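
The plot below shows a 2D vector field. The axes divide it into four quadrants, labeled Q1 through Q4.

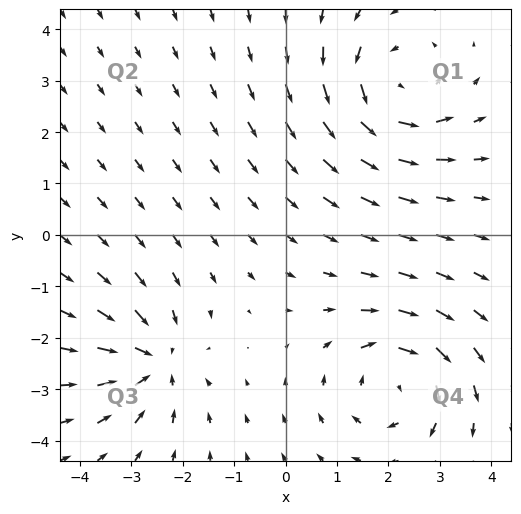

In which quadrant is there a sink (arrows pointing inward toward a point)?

Q3

The sink sits at approximately (-2.6, -2.5), which lies in quadrant Q3. The divergence there is about -4, negative as expected for a sink.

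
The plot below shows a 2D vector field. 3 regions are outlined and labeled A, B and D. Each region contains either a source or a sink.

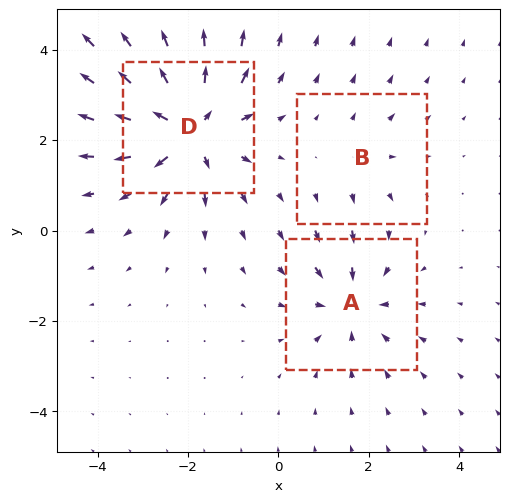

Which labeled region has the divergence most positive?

D

Divergence at each region's feature centre — A: about -3, B: about +2, D: about +5. Region D is most positive.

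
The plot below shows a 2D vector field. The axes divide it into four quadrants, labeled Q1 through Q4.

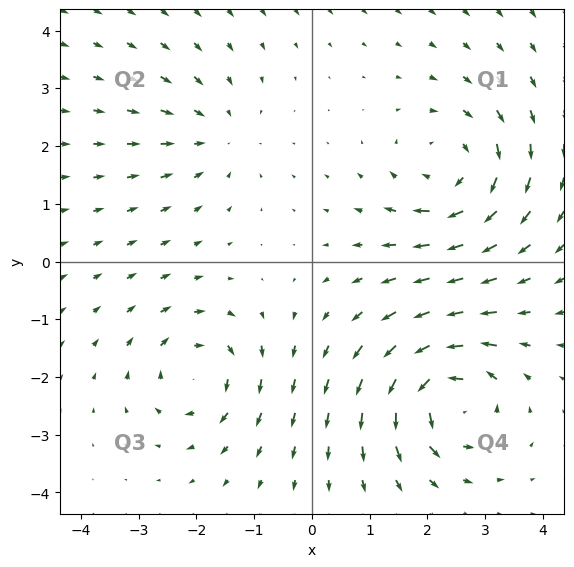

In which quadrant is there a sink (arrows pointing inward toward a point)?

The sink sits at approximately (-1.6, 2.2), which lies in quadrant Q2. The divergence there is about -3, negative as expected for a sink.

Q2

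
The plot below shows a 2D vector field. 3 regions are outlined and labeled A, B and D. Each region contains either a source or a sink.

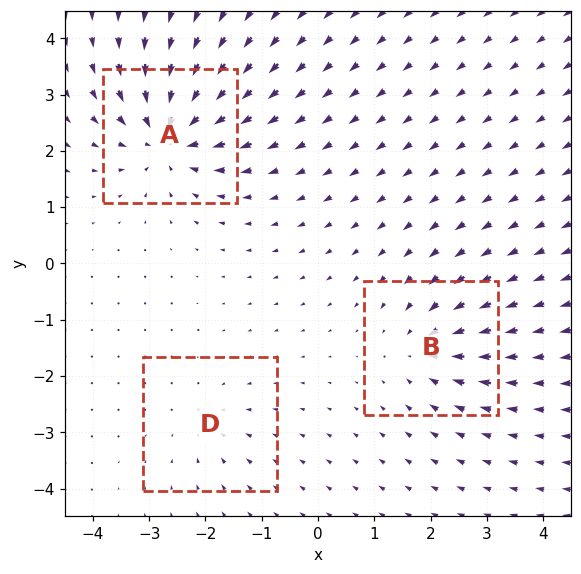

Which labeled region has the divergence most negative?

Divergence at each region's feature centre — A: about -6, B: about -4, D: about -2. Region A is most negative.

A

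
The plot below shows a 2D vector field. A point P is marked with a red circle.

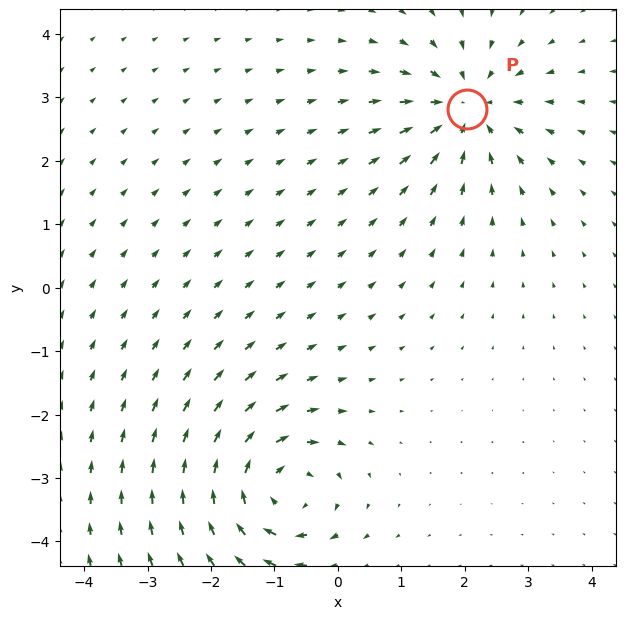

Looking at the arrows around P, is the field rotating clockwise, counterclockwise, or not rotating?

Near P at (2.0, 2.8) the arrows show no circulation. The curl there is ≈0.

not rotating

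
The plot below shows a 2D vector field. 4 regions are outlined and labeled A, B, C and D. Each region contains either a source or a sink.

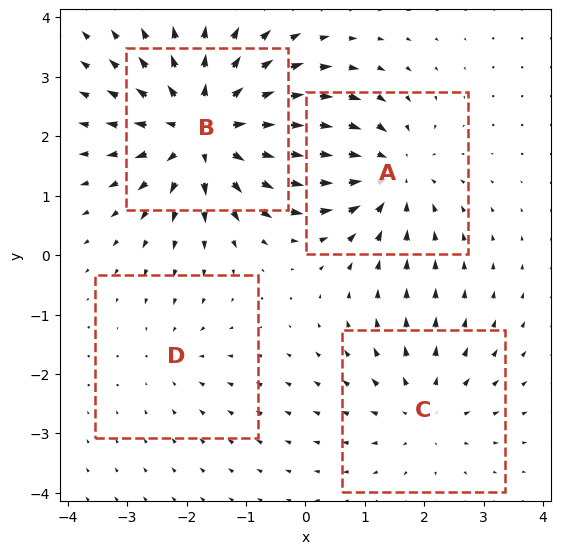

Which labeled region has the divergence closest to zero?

Divergence at each region's feature centre — A: about -4, B: about +7, C: about +3, D: about -2. Region D is closest to zero.

D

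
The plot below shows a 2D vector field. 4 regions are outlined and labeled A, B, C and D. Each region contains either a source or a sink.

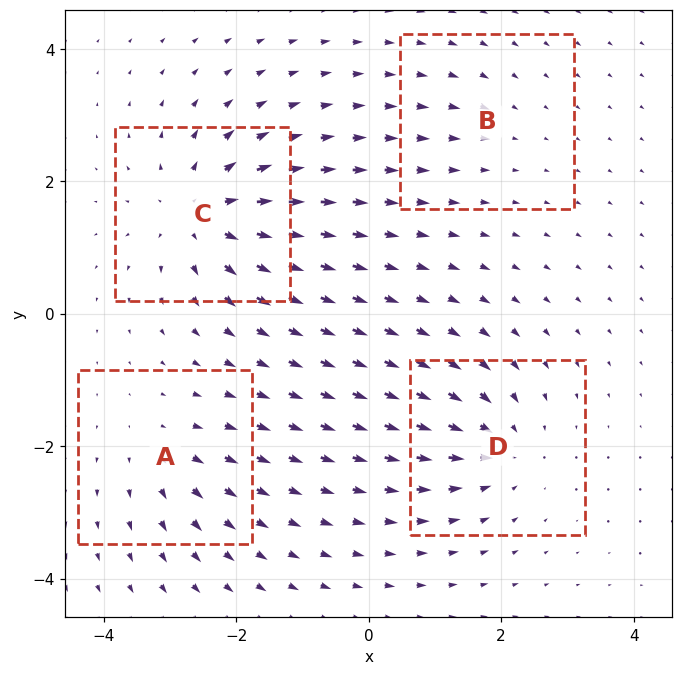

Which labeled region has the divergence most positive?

C

Divergence at each region's feature centre — A: about +4, B: about -2, C: about +7, D: about -5. Region C is most positive.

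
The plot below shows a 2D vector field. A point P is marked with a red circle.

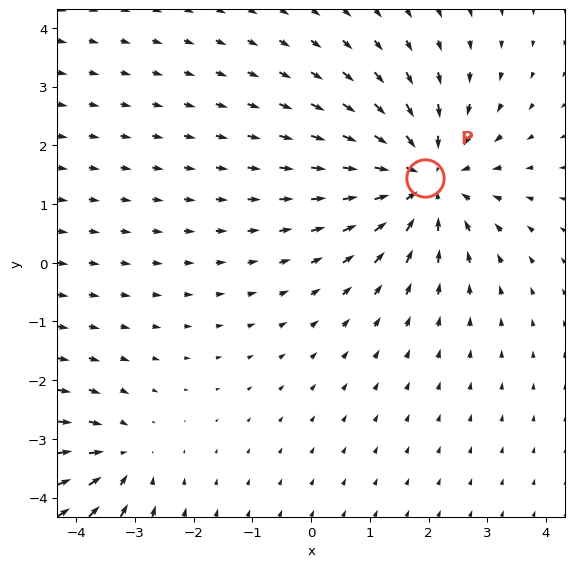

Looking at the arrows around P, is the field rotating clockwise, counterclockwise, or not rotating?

not rotating

Near P at (1.9, 1.4) the arrows show no circulation. The curl there is ≈0.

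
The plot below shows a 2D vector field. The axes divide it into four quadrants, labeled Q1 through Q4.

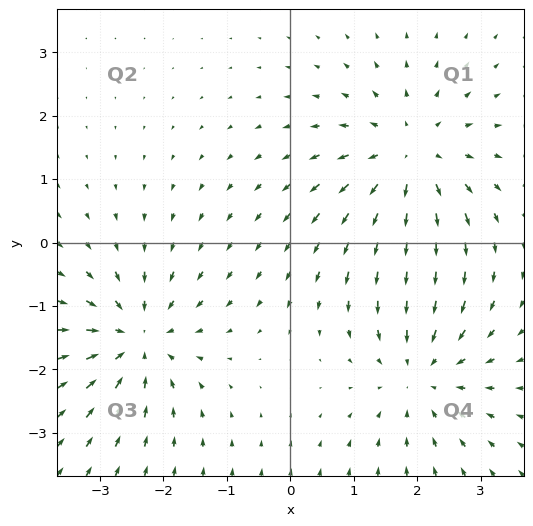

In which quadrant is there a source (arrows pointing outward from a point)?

Q1

The source sits at approximately (1.9, 1.3), which lies in quadrant Q1. The divergence there is about +3, positive as expected for a source.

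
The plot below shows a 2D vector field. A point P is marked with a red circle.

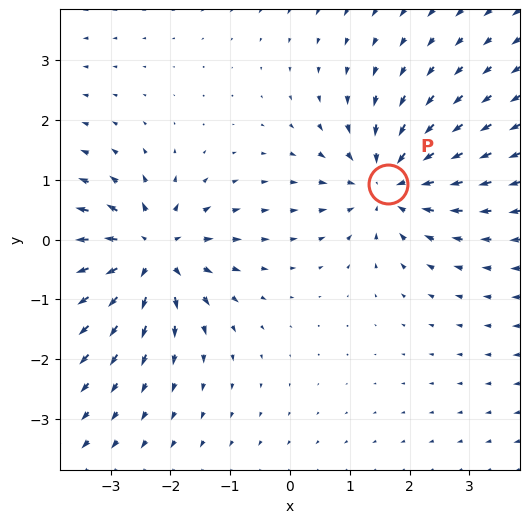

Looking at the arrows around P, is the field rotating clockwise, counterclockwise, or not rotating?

not rotating

Near P at (1.6, 0.9) the arrows show no circulation. The curl there is ≈0.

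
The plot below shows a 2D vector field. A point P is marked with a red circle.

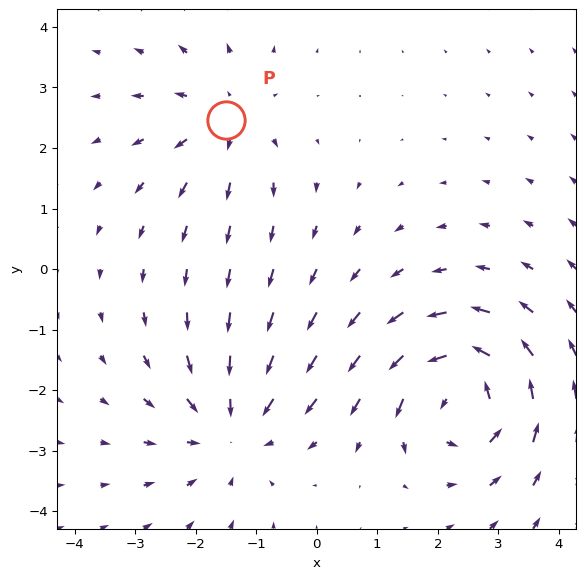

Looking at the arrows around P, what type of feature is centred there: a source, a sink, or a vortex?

At P (-1.5, 2.5) the arrows spread outward. Divergence about +3, curl ≈0 — positive divergence with near-zero curl is a source.

source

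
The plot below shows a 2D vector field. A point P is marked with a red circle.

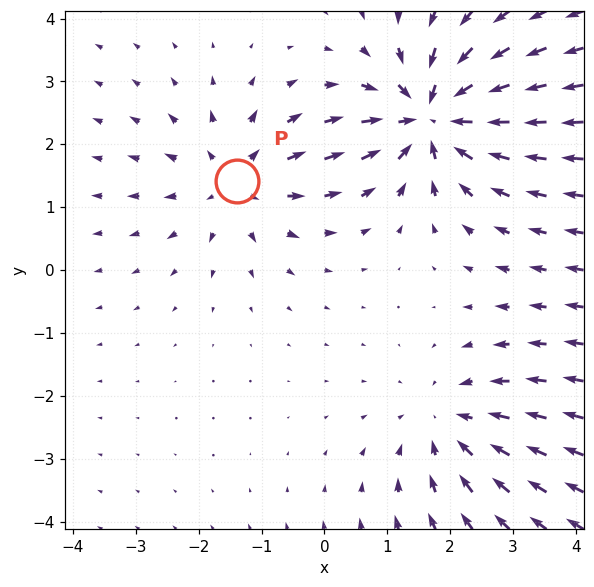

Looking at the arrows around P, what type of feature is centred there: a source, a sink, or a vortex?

At P (-1.4, 1.4) the arrows spread outward. Divergence about +3, curl ≈0 — positive divergence with near-zero curl is a source.

source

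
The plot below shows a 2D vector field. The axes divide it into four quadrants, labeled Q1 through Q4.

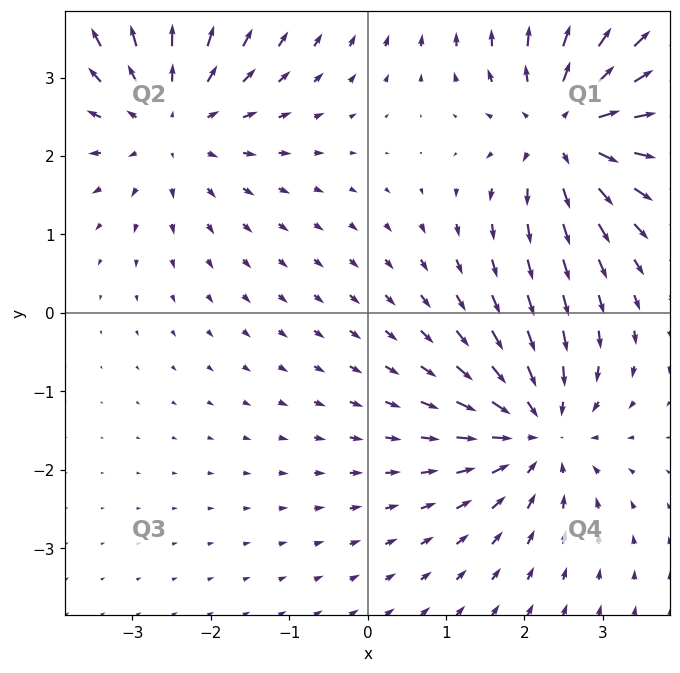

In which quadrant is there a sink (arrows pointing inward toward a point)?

Q4

The sink sits at approximately (2.2, -1.5), which lies in quadrant Q4. The divergence there is about -5, negative as expected for a sink.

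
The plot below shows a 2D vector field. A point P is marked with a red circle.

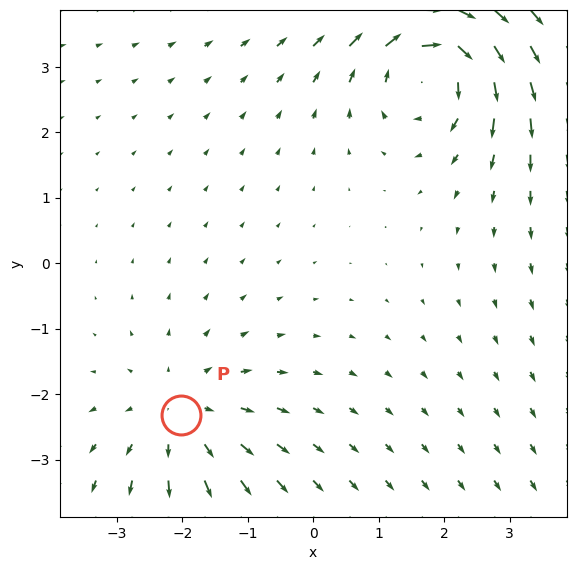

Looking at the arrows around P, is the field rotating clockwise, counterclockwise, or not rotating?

Near P at (-2.0, -2.3) the arrows show no circulation. The curl there is ≈0.

not rotating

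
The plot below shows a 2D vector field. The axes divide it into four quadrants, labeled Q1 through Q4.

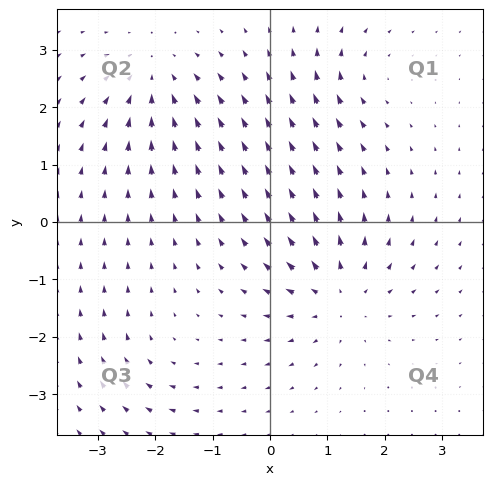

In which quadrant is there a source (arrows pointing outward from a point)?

The source sits at approximately (1.2, -1.3), which lies in quadrant Q4. The divergence there is about +5, positive as expected for a source.

Q4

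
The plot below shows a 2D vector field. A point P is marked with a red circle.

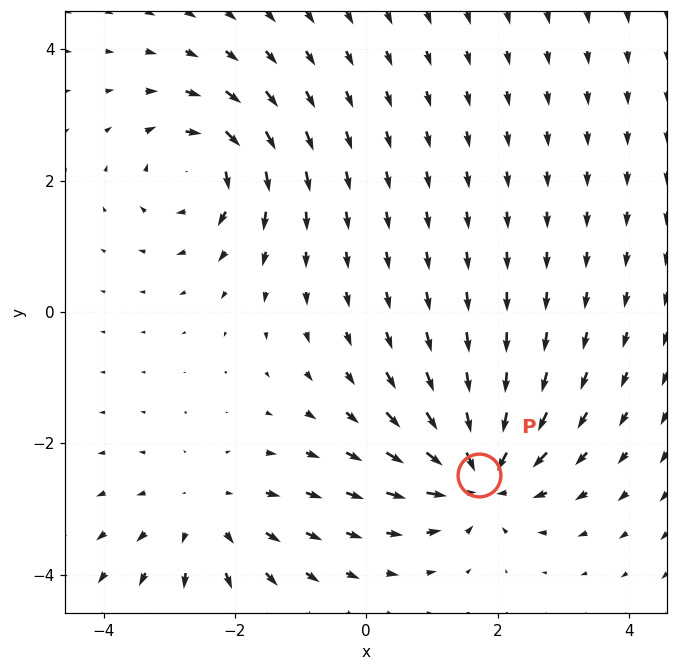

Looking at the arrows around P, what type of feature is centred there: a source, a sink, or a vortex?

sink

At P (1.7, -2.5) the arrows converge inward. Divergence about -5, curl ≈0 — negative divergence with near-zero curl is a sink.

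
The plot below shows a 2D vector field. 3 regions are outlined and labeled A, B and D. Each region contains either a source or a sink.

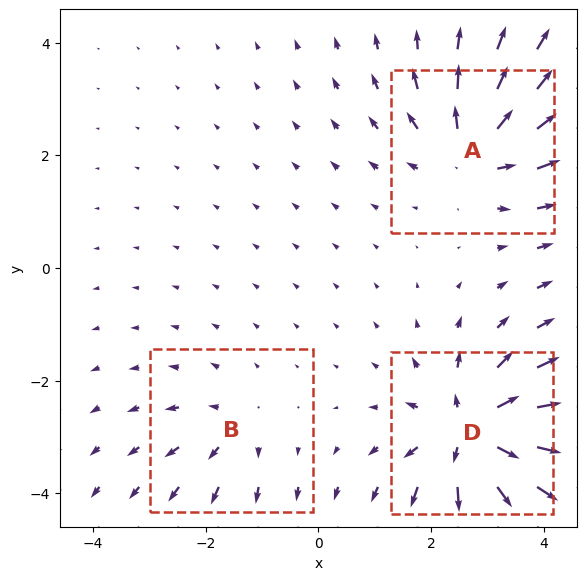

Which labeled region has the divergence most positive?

Divergence at each region's feature centre — A: about +4, B: about +2, D: about +6. Region D is most positive.

D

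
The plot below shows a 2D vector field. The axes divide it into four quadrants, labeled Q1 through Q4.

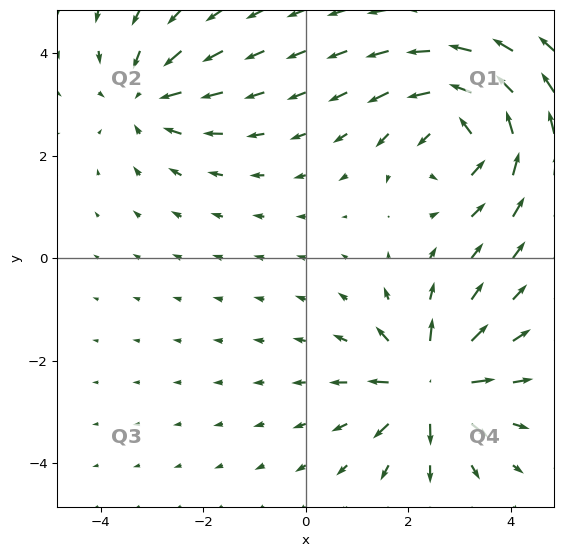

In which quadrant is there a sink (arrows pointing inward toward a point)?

The sink sits at approximately (-3.1, 3.1), which lies in quadrant Q2. The divergence there is about -3, negative as expected for a sink.

Q2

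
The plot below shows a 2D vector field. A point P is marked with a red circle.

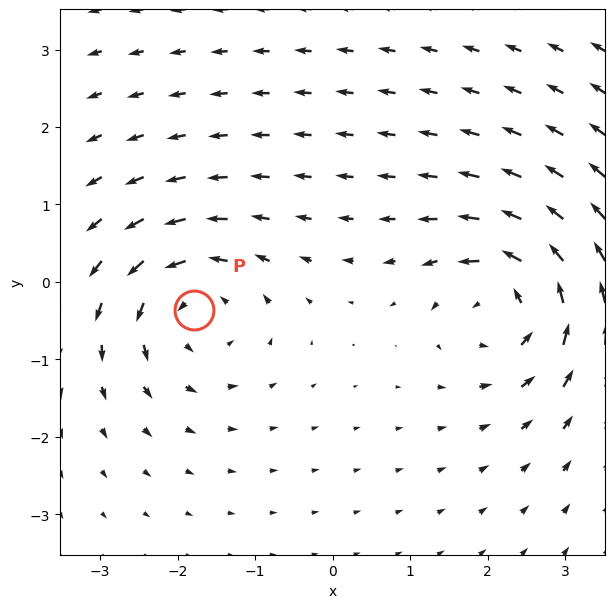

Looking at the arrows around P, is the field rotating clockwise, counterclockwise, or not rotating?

Near P at (-1.8, -0.4) the arrows circulate counterclockwise. The curl (z-component) there is about +4; positive curl means counterclockwise rotation.

counterclockwise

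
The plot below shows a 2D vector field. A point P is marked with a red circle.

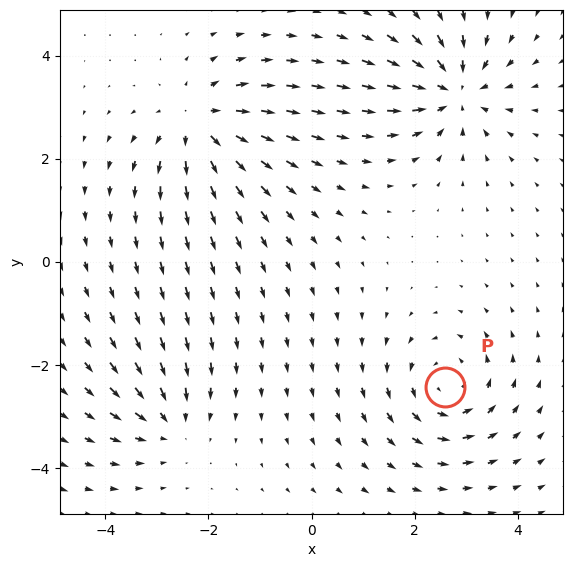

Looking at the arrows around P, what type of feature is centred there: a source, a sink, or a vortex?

At P (2.6, -2.4) the arrows circulate counterclockwise. Divergence ≈0, curl about +5 — near-zero divergence with nonzero curl is a vortex.

vortex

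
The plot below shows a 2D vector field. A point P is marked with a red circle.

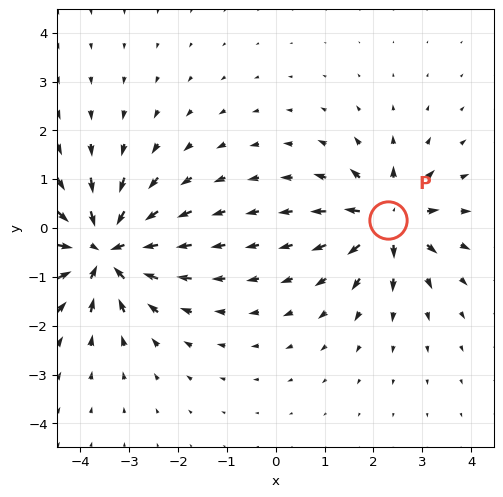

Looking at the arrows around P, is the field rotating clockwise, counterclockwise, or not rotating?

Near P at (2.3, 0.2) the arrows show no circulation. The curl there is ≈0.

not rotating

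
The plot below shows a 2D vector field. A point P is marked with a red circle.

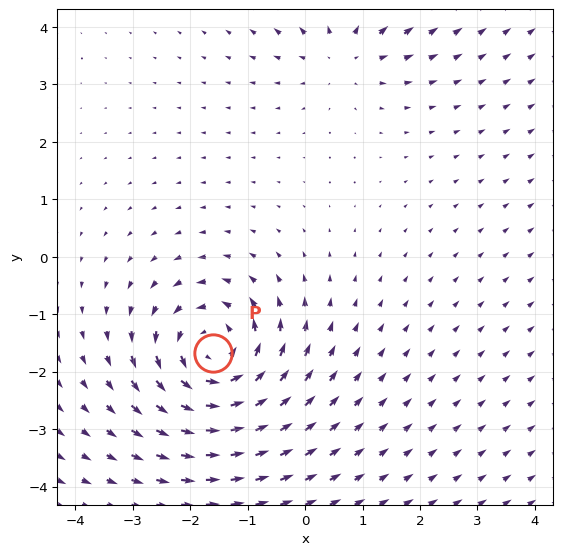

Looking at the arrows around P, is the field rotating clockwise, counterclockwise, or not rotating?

counterclockwise

Near P at (-1.6, -1.7) the arrows circulate counterclockwise. The curl (z-component) there is about +6; positive curl means counterclockwise rotation.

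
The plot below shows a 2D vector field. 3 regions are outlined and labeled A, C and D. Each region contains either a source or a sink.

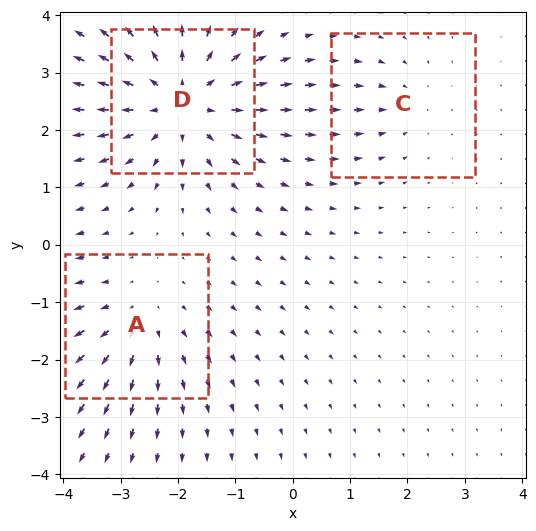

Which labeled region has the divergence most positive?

Divergence at each region's feature centre — A: about +3, C: about -2, D: about +5. Region D is most positive.

D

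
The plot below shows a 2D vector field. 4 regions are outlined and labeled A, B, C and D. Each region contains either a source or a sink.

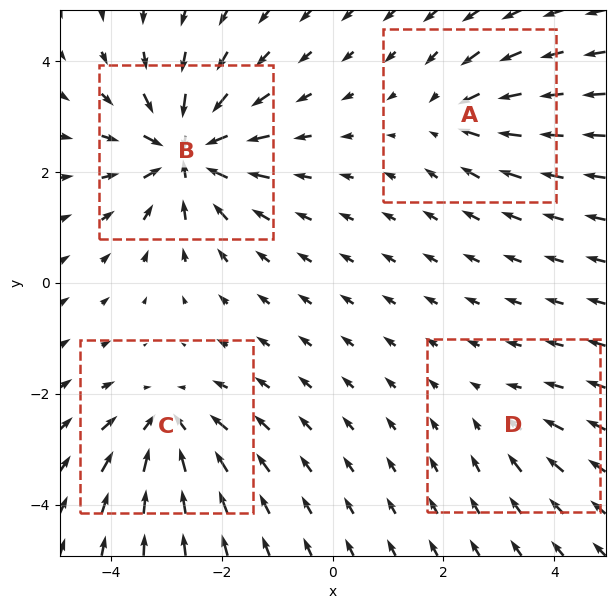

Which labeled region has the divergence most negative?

B

Divergence at each region's feature centre — A: about -4, B: about -9, C: about -6, D: about -3. Region B is most negative.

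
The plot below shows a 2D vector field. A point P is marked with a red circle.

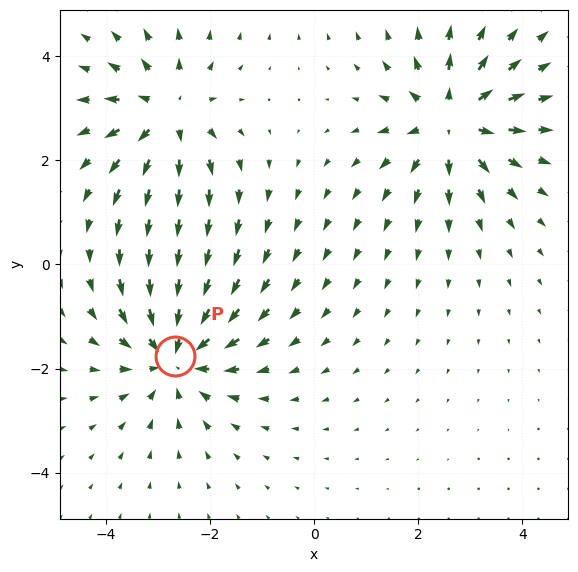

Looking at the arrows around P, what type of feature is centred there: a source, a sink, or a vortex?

sink

At P (-2.7, -1.8) the arrows converge inward. Divergence about -5, curl ≈0 — negative divergence with near-zero curl is a sink.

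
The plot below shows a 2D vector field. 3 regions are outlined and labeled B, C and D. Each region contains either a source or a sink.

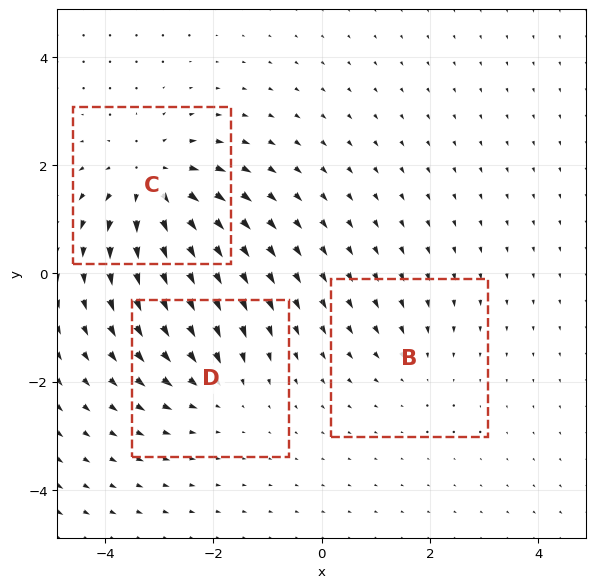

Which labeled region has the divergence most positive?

C

Divergence at each region's feature centre — B: about -2, C: about +5, D: about -3. Region C is most positive.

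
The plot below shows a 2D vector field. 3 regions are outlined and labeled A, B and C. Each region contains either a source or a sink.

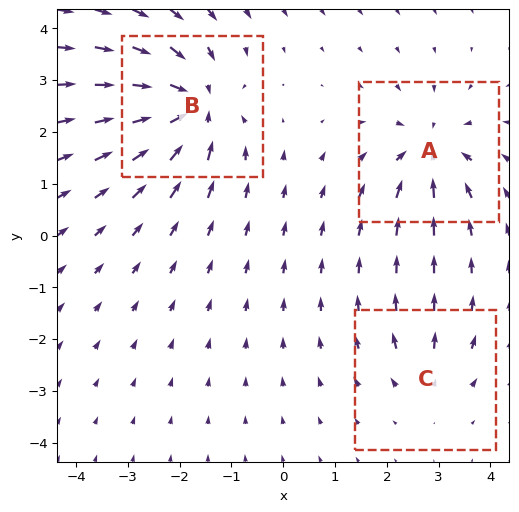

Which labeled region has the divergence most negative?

B

Divergence at each region's feature centre — A: about -4, B: about -5, C: about +2. Region B is most negative.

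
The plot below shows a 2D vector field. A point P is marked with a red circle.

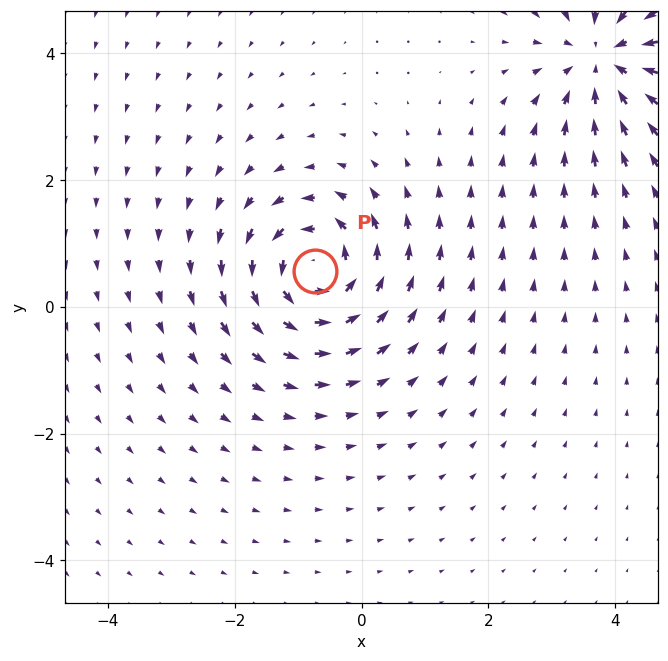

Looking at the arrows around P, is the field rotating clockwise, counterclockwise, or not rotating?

counterclockwise

Near P at (-0.7, 0.6) the arrows circulate counterclockwise. The curl (z-component) there is about +6; positive curl means counterclockwise rotation.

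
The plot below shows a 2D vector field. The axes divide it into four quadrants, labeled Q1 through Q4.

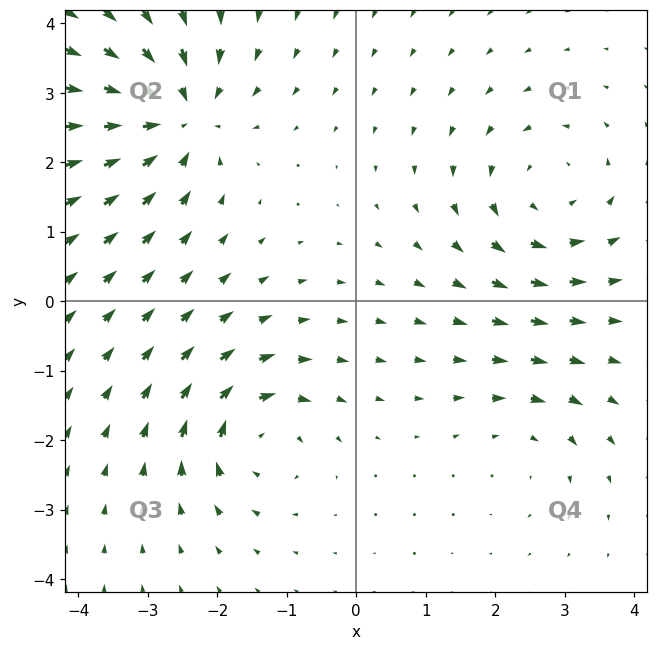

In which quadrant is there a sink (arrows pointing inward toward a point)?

The sink sits at approximately (-2.6, 2.7), which lies in quadrant Q2. The divergence there is about -6, negative as expected for a sink.

Q2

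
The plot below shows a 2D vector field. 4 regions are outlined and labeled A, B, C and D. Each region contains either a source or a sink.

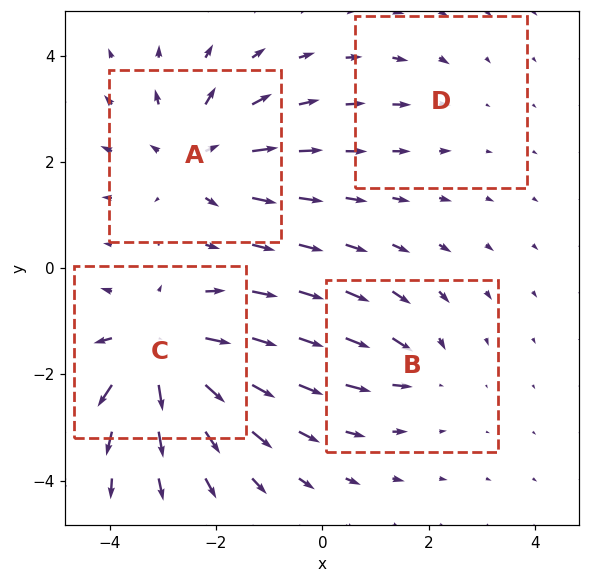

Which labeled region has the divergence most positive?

C

Divergence at each region's feature centre — A: about +5, B: about -3, C: about +7, D: about -2. Region C is most positive.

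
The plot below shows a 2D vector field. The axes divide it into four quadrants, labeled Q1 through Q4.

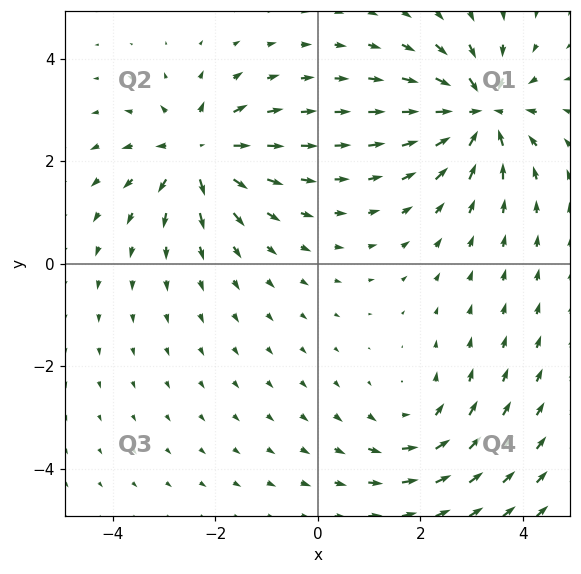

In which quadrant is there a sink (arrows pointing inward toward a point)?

The sink sits at approximately (3.2, 3.0), which lies in quadrant Q1. The divergence there is about -7, negative as expected for a sink.

Q1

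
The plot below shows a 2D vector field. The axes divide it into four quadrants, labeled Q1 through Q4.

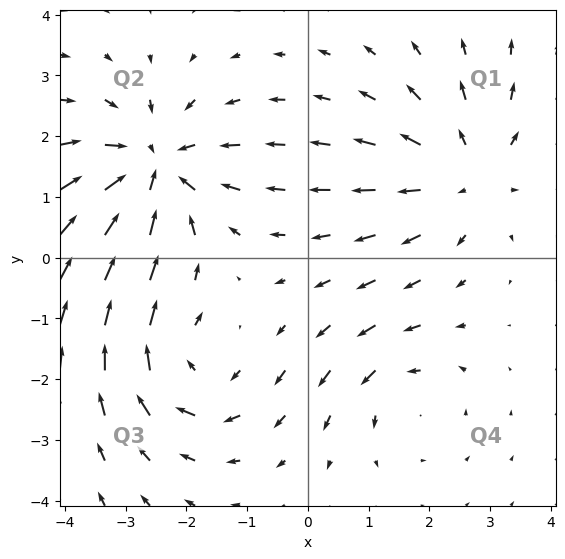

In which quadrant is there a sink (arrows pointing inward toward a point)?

Q2

The sink sits at approximately (-2.5, 1.5), which lies in quadrant Q2. The divergence there is about -5, negative as expected for a sink.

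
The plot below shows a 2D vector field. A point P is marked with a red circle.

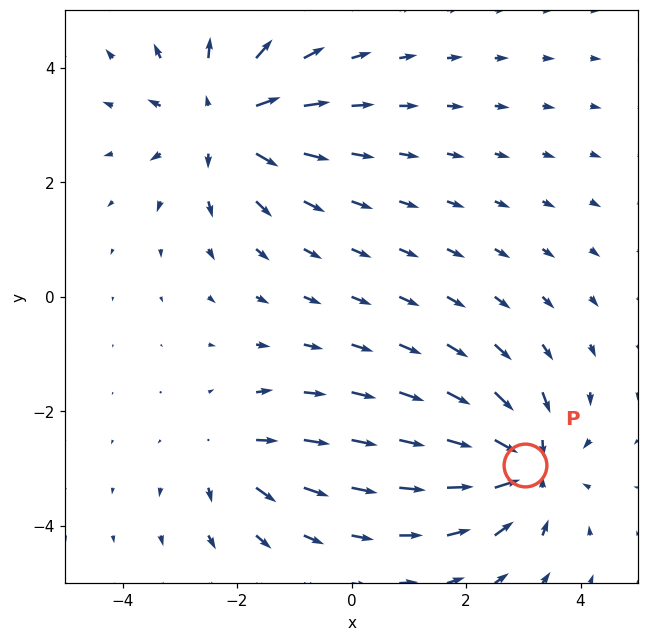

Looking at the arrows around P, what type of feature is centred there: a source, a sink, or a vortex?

At P (3.0, -2.9) the arrows converge inward. Divergence about -6, curl ≈0 — negative divergence with near-zero curl is a sink.

sink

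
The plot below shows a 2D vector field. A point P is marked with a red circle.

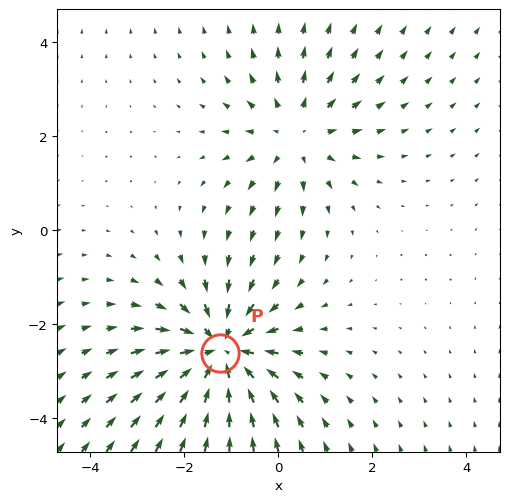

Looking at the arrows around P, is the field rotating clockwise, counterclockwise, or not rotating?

not rotating

Near P at (-1.2, -2.6) the arrows show no circulation. The curl there is ≈0.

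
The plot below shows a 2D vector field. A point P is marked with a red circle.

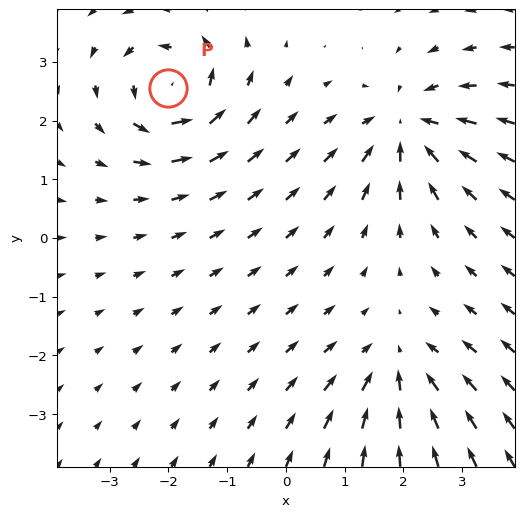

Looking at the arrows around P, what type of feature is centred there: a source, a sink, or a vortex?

vortex

At P (-2.0, 2.6) the arrows circulate counterclockwise. Divergence ≈0, curl about +6 — near-zero divergence with nonzero curl is a vortex.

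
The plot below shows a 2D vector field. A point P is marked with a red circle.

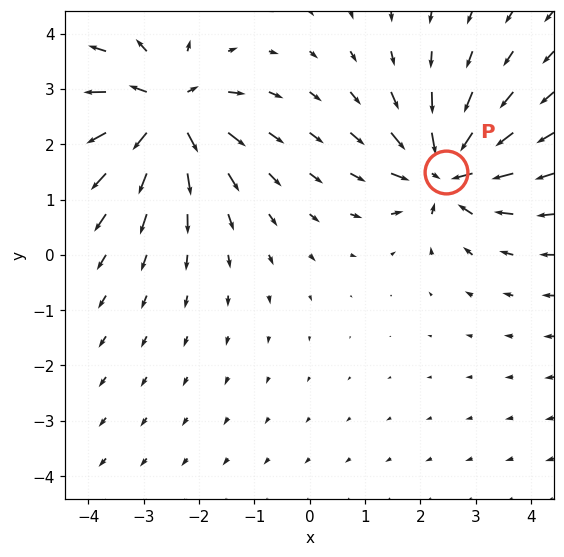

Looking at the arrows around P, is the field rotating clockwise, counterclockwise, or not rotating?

Near P at (2.5, 1.5) the arrows show no circulation. The curl there is ≈0.

not rotating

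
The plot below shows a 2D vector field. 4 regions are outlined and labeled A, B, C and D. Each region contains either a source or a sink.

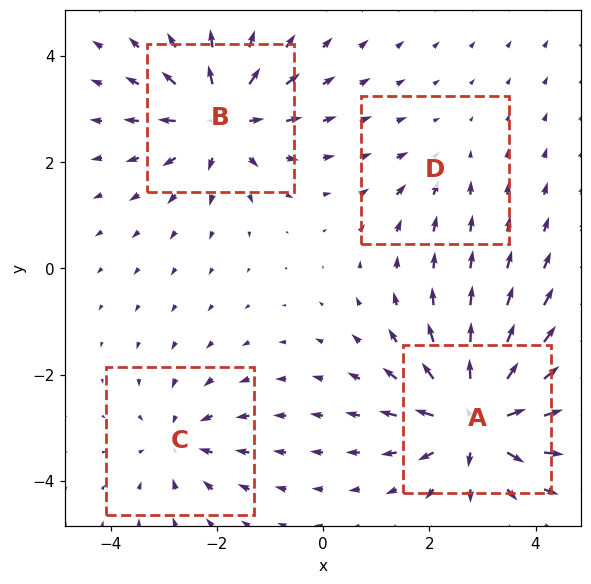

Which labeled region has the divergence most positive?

A

Divergence at each region's feature centre — A: about +8, B: about +6, C: about -4, D: about -2. Region A is most positive.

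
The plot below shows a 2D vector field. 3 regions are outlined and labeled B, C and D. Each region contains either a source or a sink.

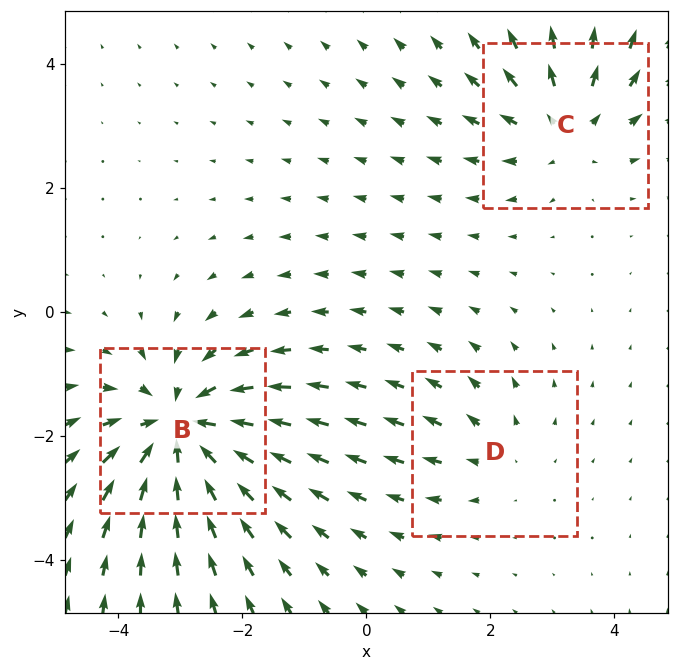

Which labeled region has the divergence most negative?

Divergence at each region's feature centre — B: about -5, C: about +3, D: about +2. Region B is most negative.

B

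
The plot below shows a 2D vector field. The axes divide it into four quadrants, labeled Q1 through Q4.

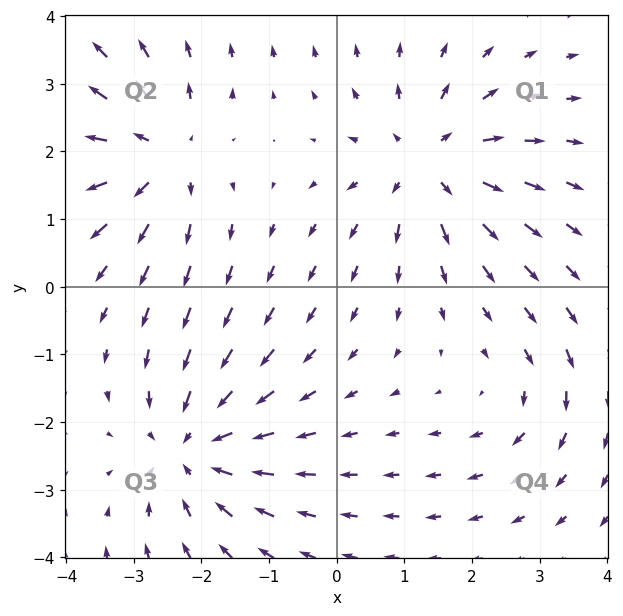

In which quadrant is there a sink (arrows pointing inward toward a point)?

The sink sits at approximately (-2.1, -2.4), which lies in quadrant Q3. The divergence there is about -5, negative as expected for a sink.

Q3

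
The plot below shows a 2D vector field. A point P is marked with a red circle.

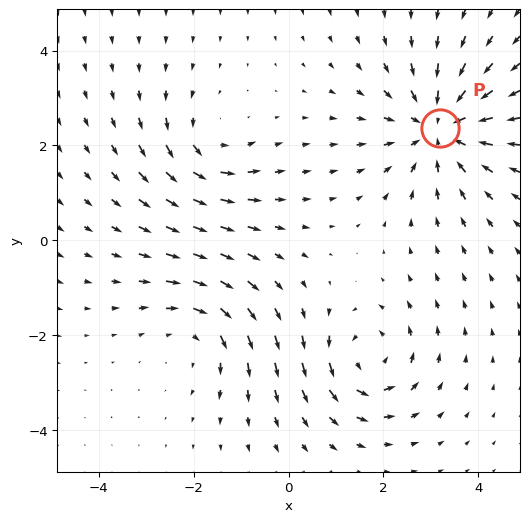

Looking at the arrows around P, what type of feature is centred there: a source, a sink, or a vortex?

sink

At P (3.2, 2.4) the arrows converge inward. Divergence about -4, curl ≈0 — negative divergence with near-zero curl is a sink.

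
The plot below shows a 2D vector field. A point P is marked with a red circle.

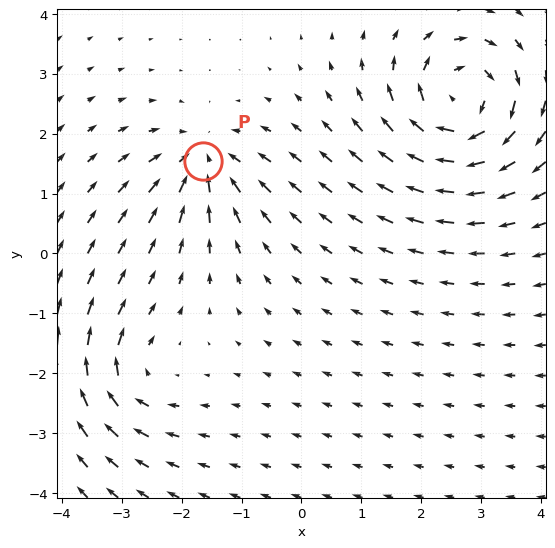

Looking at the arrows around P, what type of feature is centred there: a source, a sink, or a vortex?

At P (-1.6, 1.5) the arrows converge inward. Divergence about -4, curl ≈0 — negative divergence with near-zero curl is a sink.

sink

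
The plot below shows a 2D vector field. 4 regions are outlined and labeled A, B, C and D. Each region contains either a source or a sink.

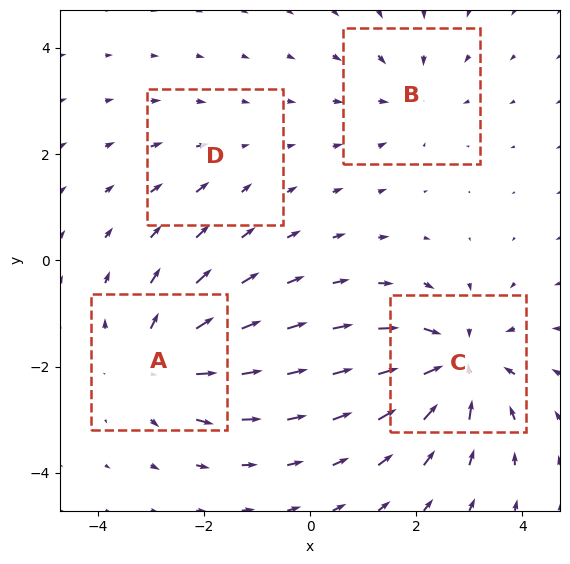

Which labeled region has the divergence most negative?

Divergence at each region's feature centre — A: about +5, B: about -4, C: about -7, D: about -2. Region C is most negative.

C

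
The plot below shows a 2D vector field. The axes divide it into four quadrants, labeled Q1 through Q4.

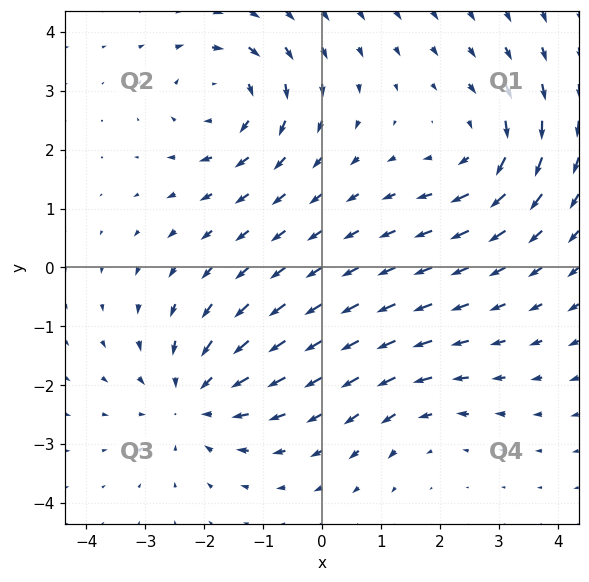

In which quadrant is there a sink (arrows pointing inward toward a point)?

The sink sits at approximately (-2.2, -2.2), which lies in quadrant Q3. The divergence there is about -4, negative as expected for a sink.

Q3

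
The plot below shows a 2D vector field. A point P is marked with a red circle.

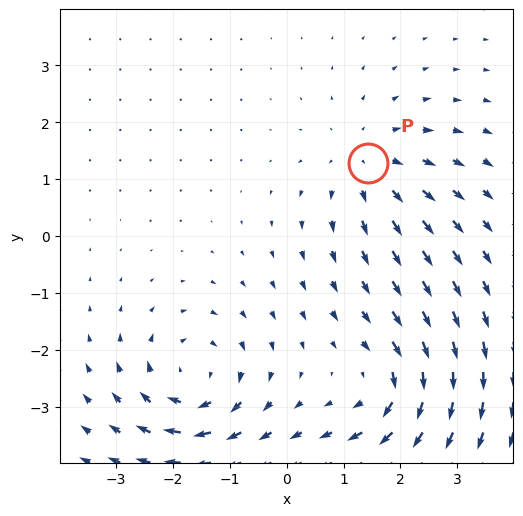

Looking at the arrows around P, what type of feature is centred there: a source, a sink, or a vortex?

At P (1.4, 1.3) the arrows spread outward. Divergence about +3, curl ≈0 — positive divergence with near-zero curl is a source.

source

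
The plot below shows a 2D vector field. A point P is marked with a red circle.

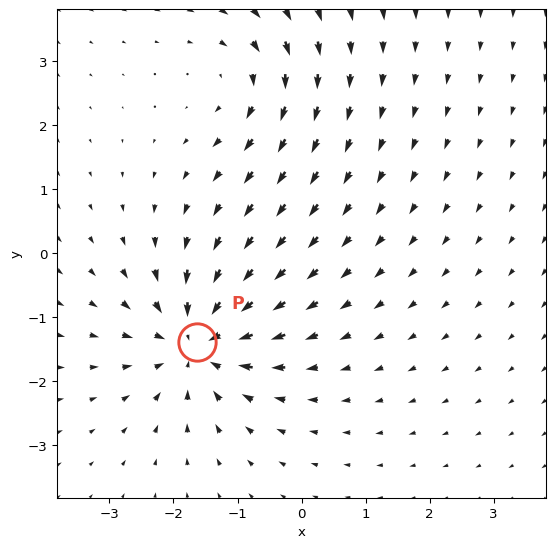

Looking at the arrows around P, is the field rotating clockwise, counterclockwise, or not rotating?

not rotating

Near P at (-1.6, -1.4) the arrows show no circulation. The curl there is ≈0.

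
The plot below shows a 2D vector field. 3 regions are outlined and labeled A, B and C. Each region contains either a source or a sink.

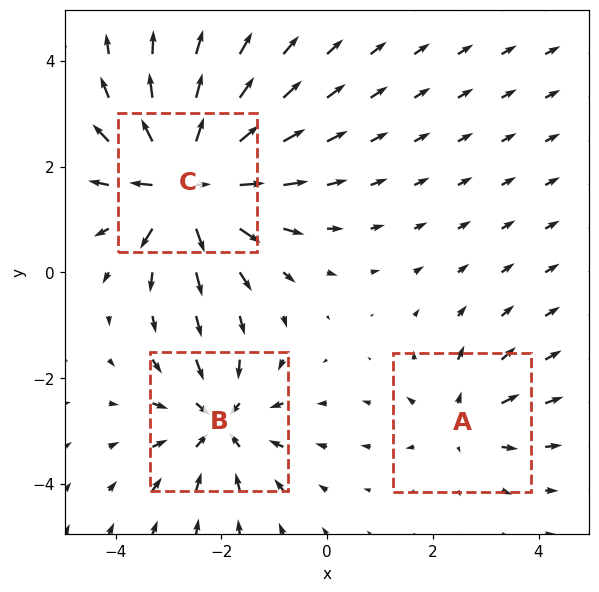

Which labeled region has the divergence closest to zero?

Divergence at each region's feature centre — A: about +2, B: about -4, C: about +6. Region A is closest to zero.

A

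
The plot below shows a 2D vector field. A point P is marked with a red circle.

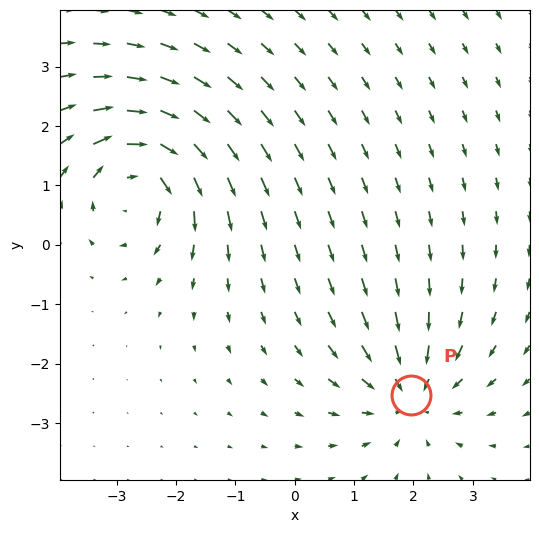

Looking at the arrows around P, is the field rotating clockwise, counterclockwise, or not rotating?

Near P at (2.0, -2.5) the arrows show no circulation. The curl there is ≈0.

not rotating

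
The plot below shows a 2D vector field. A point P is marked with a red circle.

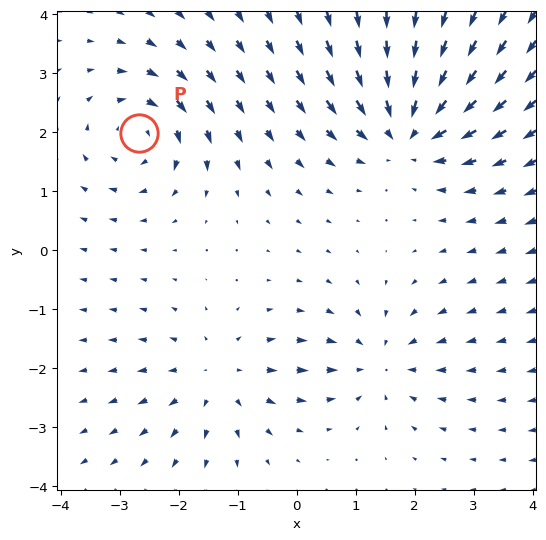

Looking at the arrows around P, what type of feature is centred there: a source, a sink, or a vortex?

At P (-2.7, 2.0) the arrows circulate clockwise. Divergence ≈0, curl about -4 — near-zero divergence with nonzero curl is a vortex.

vortex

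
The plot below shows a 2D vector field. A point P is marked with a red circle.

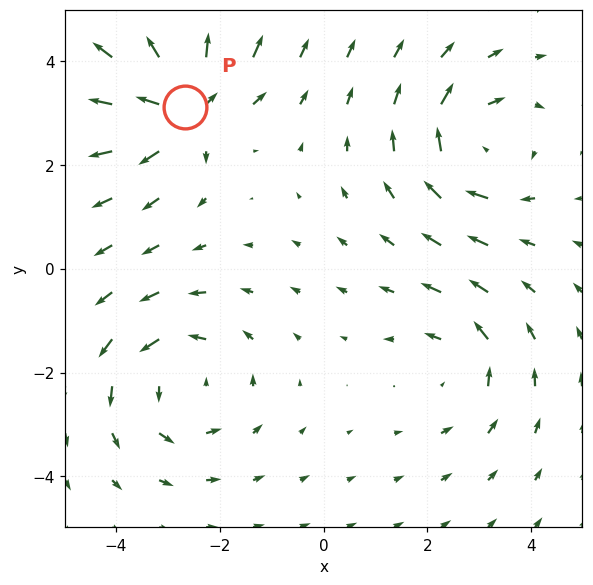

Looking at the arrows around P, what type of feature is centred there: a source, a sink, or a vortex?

At P (-2.7, 3.1) the arrows spread outward. Divergence about +7, curl ≈0 — positive divergence with near-zero curl is a source.

source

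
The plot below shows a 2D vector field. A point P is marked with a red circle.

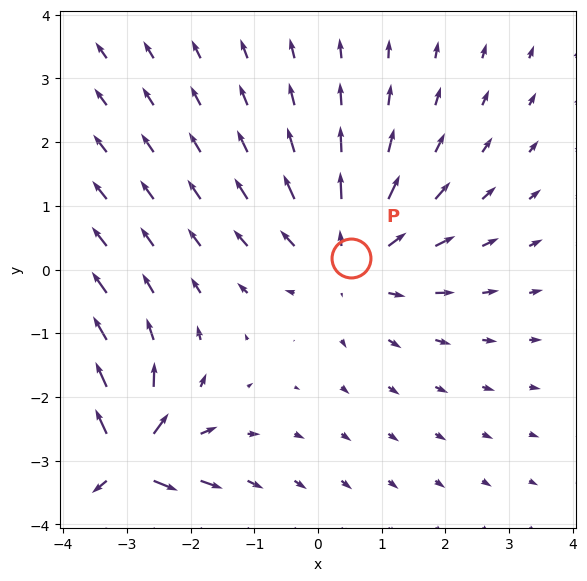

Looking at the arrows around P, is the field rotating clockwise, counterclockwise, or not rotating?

Near P at (0.5, 0.2) the arrows show no circulation. The curl there is ≈0.

not rotating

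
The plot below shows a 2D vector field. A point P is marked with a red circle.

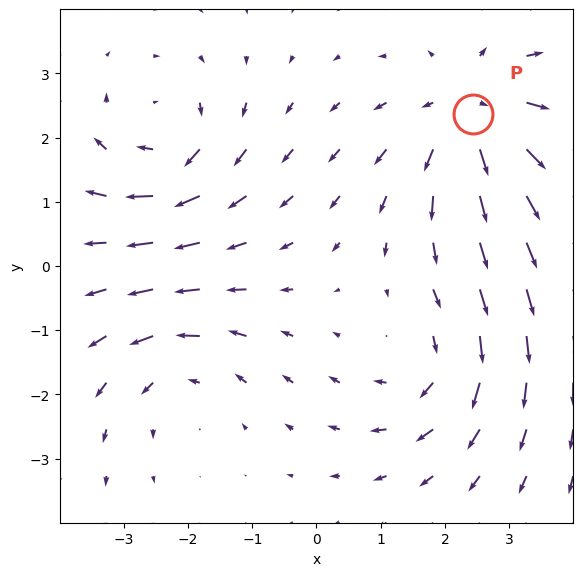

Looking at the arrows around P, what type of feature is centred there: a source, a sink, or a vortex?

source

At P (2.4, 2.4) the arrows spread outward. Divergence about +4, curl ≈0 — positive divergence with near-zero curl is a source.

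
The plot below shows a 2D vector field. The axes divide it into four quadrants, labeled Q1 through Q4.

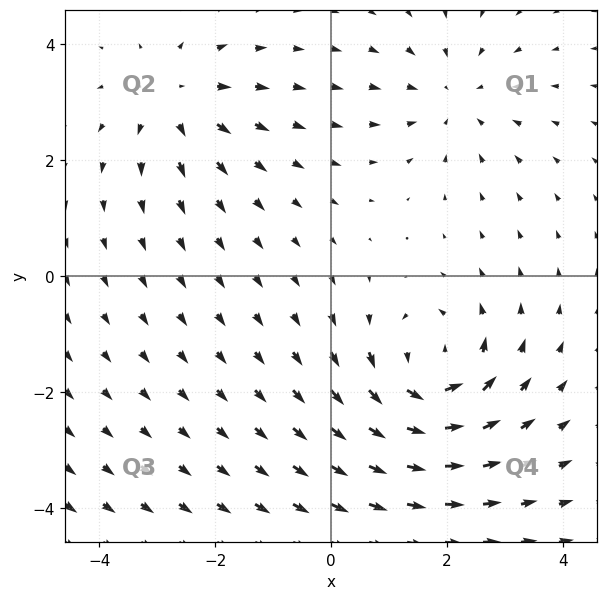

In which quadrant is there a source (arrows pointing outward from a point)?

Q2

The source sits at approximately (-2.7, 3.1), which lies in quadrant Q2. The divergence there is about +3, positive as expected for a source.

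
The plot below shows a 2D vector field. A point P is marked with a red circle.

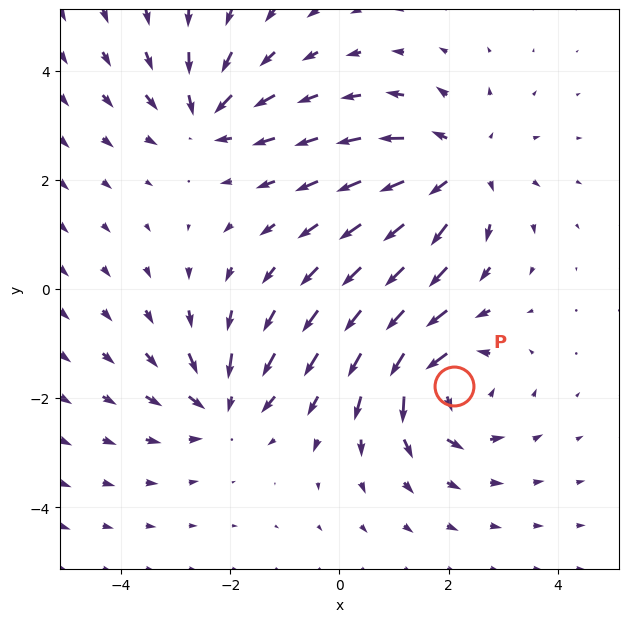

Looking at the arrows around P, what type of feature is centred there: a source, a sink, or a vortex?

vortex

At P (2.1, -1.8) the arrows circulate counterclockwise. Divergence ≈0, curl about +6 — near-zero divergence with nonzero curl is a vortex.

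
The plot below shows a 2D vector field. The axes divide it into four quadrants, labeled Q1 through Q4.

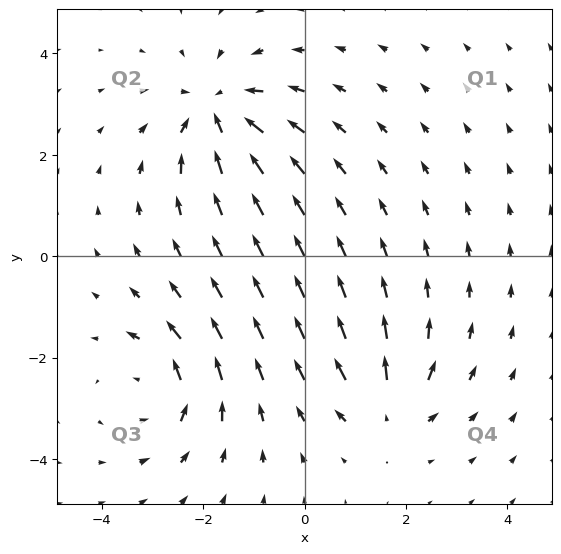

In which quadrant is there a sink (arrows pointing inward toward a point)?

The sink sits at approximately (-1.7, 2.9), which lies in quadrant Q2. The divergence there is about -5, negative as expected for a sink.

Q2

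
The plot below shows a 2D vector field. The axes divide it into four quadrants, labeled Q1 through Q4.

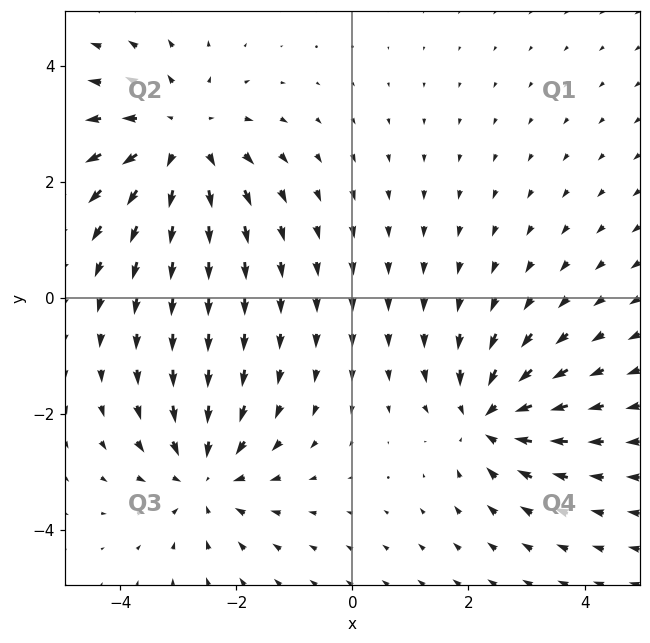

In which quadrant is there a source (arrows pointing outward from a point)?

The source sits at approximately (-3.0, 2.7), which lies in quadrant Q2. The divergence there is about +4, positive as expected for a source.

Q2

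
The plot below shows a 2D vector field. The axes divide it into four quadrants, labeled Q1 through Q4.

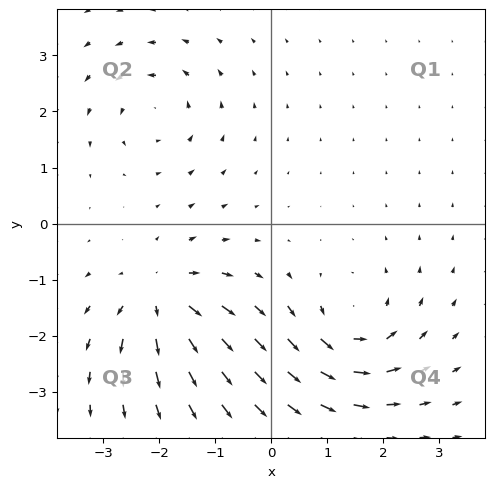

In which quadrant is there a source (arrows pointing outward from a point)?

Q3

The source sits at approximately (-2.0, -1.3), which lies in quadrant Q3. The divergence there is about +6, positive as expected for a source.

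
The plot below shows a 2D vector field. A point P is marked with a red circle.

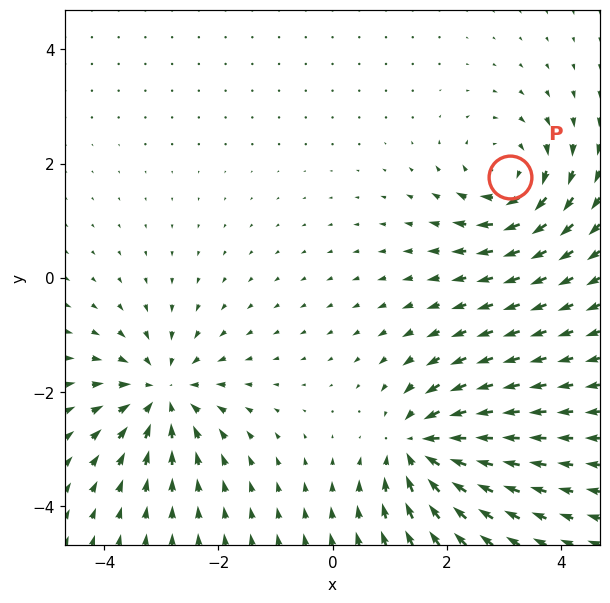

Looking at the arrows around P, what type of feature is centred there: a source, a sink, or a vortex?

vortex

At P (3.1, 1.8) the arrows circulate clockwise. Divergence ≈0, curl about -5 — near-zero divergence with nonzero curl is a vortex.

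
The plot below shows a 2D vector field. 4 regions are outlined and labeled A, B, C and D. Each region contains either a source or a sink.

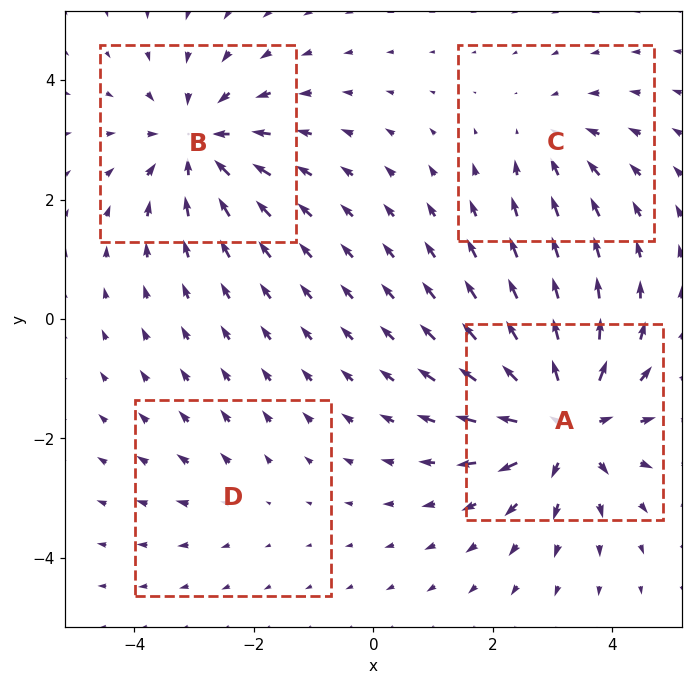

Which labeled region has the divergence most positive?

A

Divergence at each region's feature centre — A: about +7, B: about -5, C: about -3, D: about +2. Region A is most positive.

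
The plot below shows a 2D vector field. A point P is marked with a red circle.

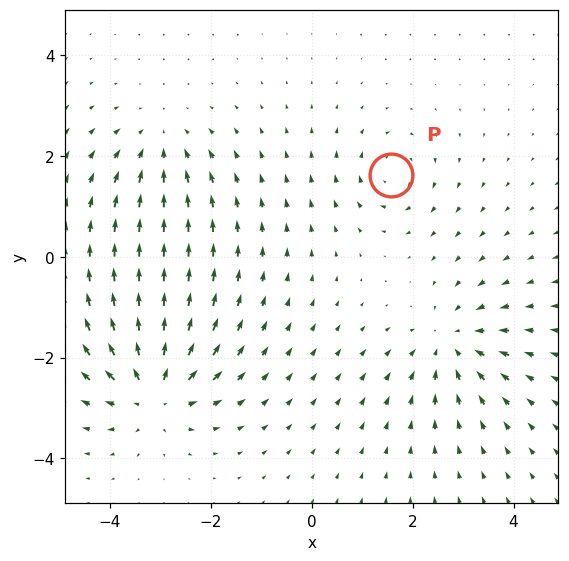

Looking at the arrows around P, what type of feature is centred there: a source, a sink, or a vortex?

vortex

At P (1.6, 1.6) the arrows circulate clockwise. Divergence ≈0, curl about -4 — near-zero divergence with nonzero curl is a vortex.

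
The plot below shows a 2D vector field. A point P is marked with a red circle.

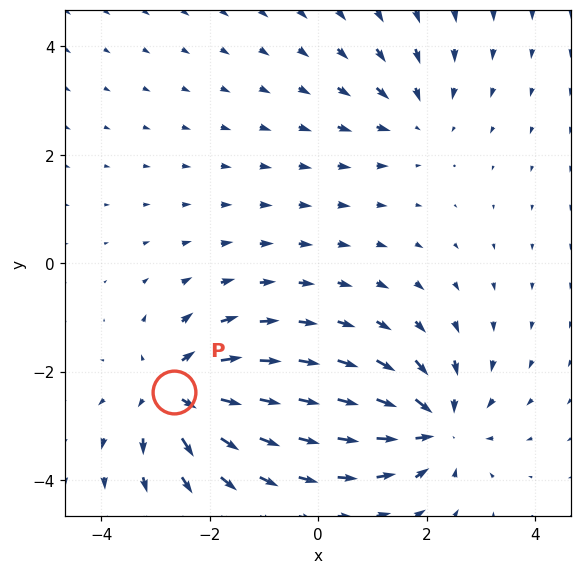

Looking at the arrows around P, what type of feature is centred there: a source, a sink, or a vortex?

source

At P (-2.7, -2.4) the arrows spread outward. Divergence about +6, curl ≈0 — positive divergence with near-zero curl is a source.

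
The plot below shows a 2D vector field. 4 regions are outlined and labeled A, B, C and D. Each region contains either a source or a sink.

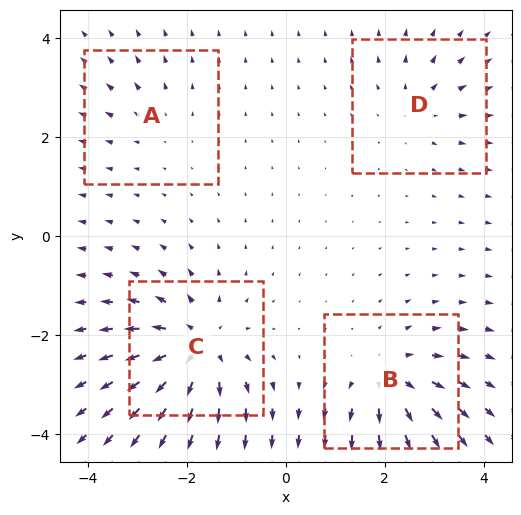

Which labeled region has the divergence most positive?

Divergence at each region's feature centre — A: about +2, B: about +5, C: about +7, D: about +3. Region C is most positive.

C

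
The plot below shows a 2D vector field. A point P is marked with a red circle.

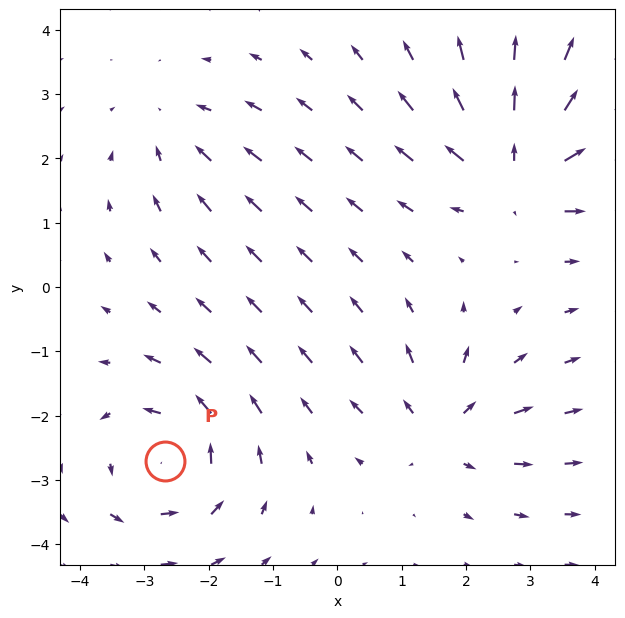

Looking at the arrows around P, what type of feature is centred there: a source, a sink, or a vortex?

At P (-2.7, -2.7) the arrows circulate counterclockwise. Divergence ≈0, curl about +4 — near-zero divergence with nonzero curl is a vortex.

vortex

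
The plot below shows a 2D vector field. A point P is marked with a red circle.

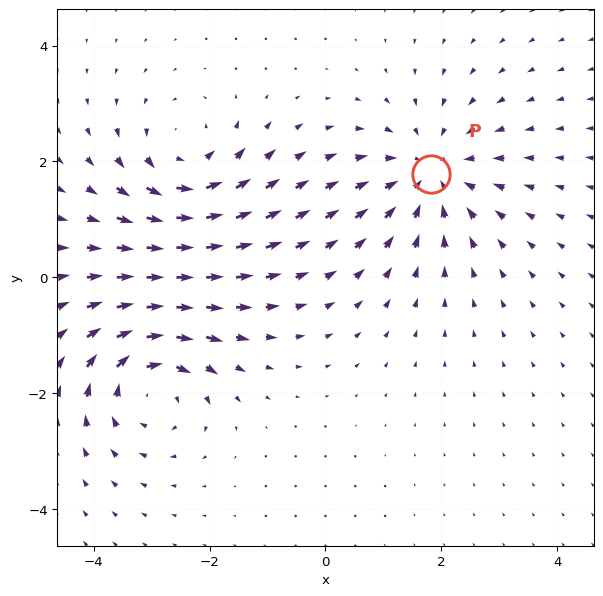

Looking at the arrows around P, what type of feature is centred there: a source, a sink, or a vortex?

sink

At P (1.8, 1.8) the arrows converge inward. Divergence about -4, curl ≈0 — negative divergence with near-zero curl is a sink.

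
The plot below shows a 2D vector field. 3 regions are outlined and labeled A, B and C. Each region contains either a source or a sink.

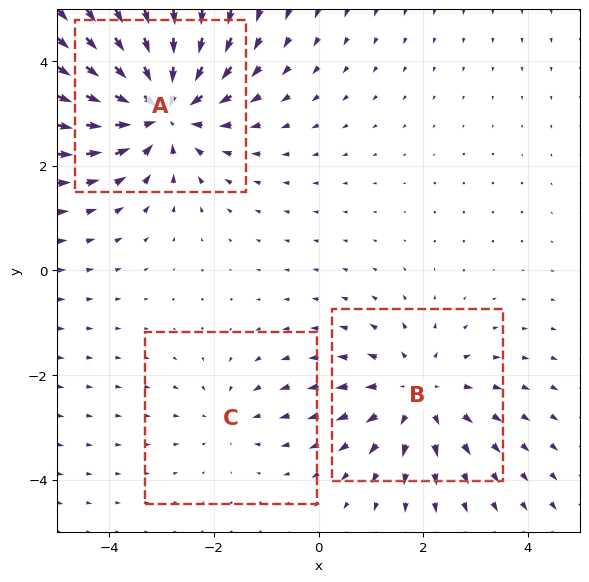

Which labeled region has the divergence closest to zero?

Divergence at each region's feature centre — A: about -4, B: about +3, C: about -2. Region C is closest to zero.

C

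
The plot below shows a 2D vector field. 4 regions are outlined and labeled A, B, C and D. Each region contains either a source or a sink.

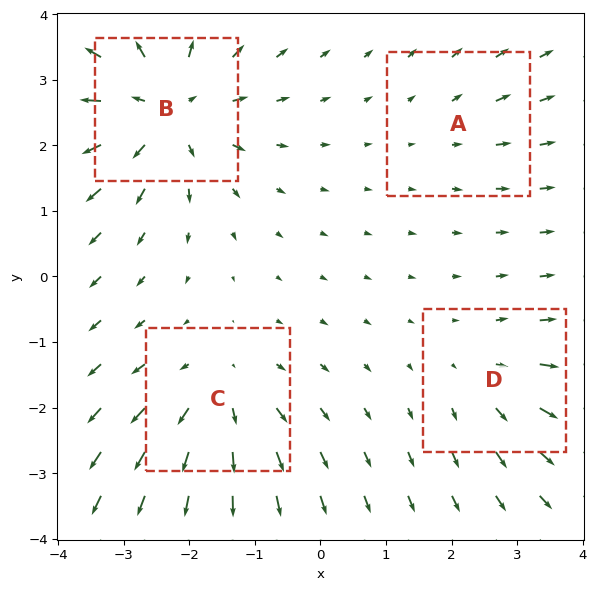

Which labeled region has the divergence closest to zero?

Divergence at each region's feature centre — A: about +2, B: about +7, C: about +5, D: about +3. Region A is closest to zero.

A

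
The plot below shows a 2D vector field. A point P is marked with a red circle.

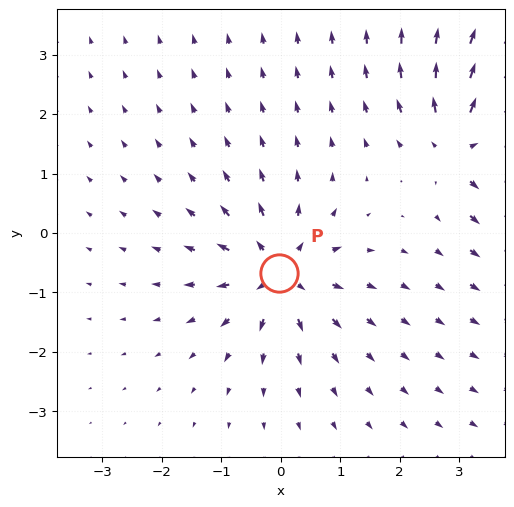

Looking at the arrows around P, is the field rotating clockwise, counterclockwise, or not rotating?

Near P at (-0.0, -0.7) the arrows show no circulation. The curl there is ≈0.

not rotating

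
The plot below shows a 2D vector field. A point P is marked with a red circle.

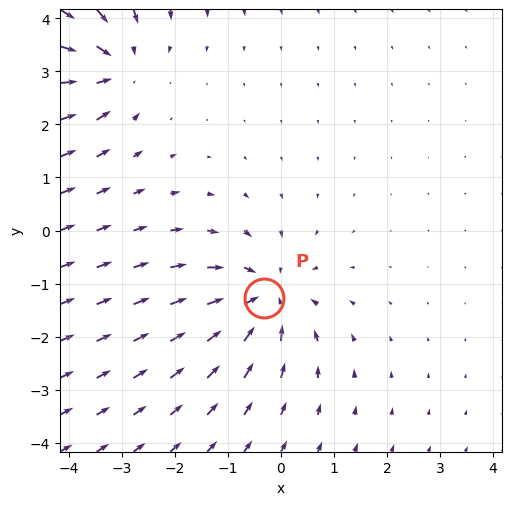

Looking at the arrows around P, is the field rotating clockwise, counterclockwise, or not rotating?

not rotating

Near P at (-0.3, -1.3) the arrows show no circulation. The curl there is ≈0.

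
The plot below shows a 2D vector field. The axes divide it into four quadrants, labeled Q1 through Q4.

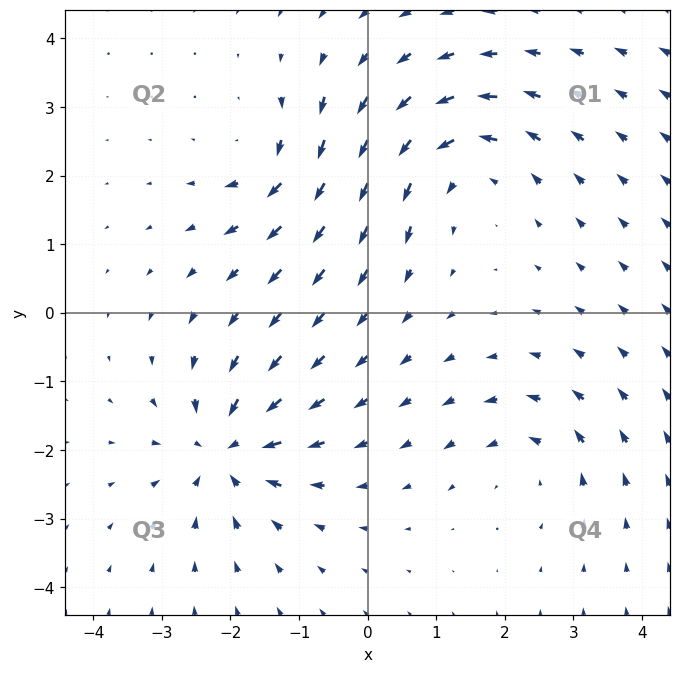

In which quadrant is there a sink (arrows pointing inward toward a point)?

The sink sits at approximately (-2.1, -2.0), which lies in quadrant Q3. The divergence there is about -6, negative as expected for a sink.

Q3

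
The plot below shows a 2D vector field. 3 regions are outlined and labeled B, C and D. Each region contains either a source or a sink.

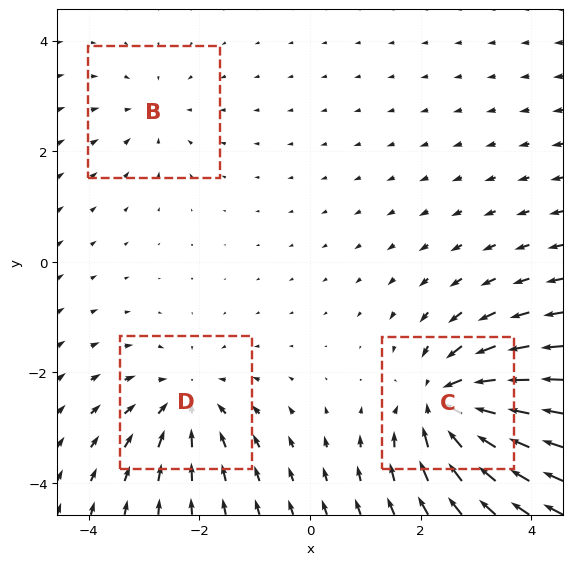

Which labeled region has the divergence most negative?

Divergence at each region's feature centre — B: about -2, C: about -6, D: about -4. Region C is most negative.

C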